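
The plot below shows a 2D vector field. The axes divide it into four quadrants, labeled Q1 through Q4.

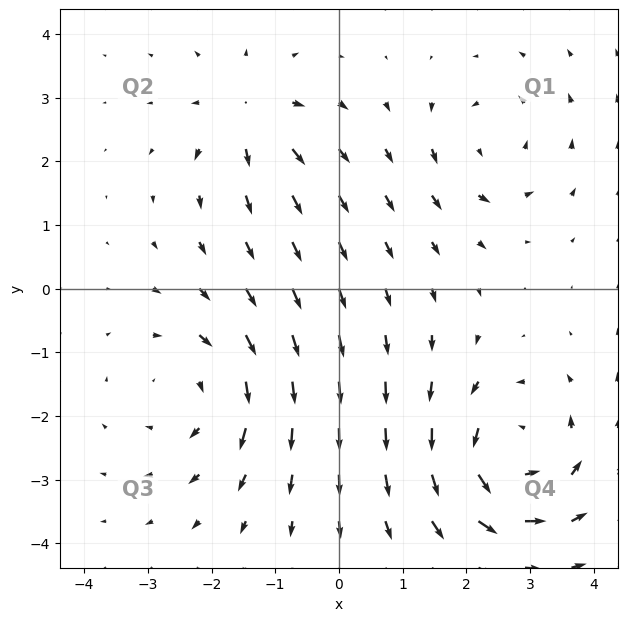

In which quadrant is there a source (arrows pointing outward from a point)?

The source sits at approximately (-1.4, 2.7), which lies in quadrant Q2. The divergence there is about +4, positive as expected for a source.

Q2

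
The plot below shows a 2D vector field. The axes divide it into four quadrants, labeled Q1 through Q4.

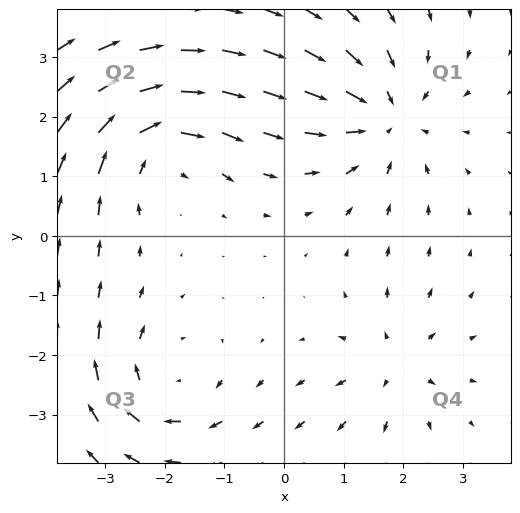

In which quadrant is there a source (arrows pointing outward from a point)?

Q4

The source sits at approximately (1.9, -2.1), which lies in quadrant Q4. The divergence there is about +4, positive as expected for a source.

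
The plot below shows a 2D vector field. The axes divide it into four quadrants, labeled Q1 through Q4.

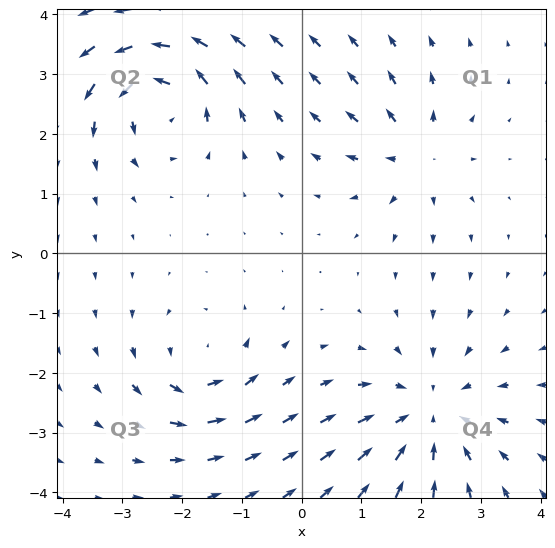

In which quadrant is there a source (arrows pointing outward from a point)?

The source sits at approximately (1.9, 1.7), which lies in quadrant Q1. The divergence there is about +4, positive as expected for a source.

Q1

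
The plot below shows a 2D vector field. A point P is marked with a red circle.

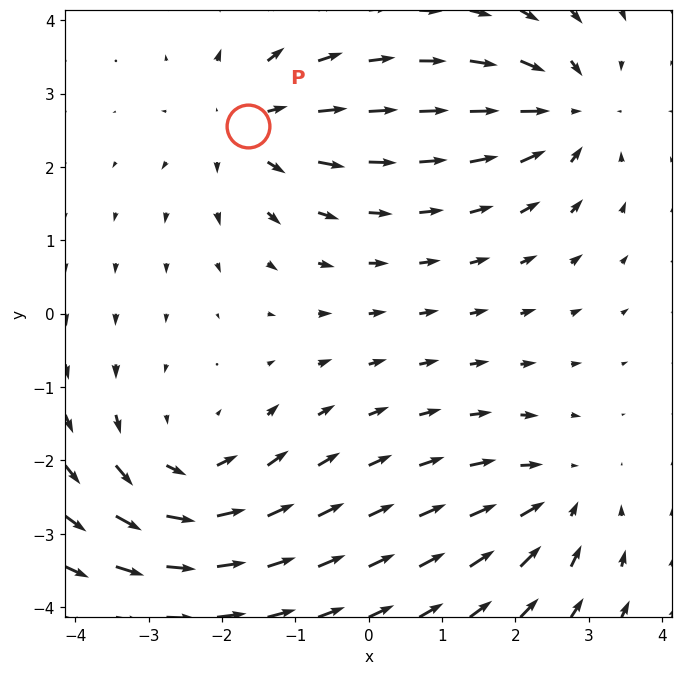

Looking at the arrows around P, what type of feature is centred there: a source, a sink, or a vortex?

At P (-1.7, 2.6) the arrows spread outward. Divergence about +3, curl ≈0 — positive divergence with near-zero curl is a source.

source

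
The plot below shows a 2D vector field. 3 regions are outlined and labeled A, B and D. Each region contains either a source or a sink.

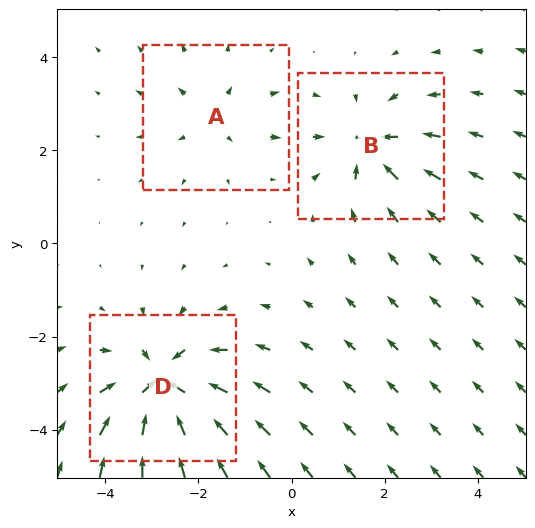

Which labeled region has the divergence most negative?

Divergence at each region's feature centre — A: about +2, B: about -4, D: about -6. Region D is most negative.

D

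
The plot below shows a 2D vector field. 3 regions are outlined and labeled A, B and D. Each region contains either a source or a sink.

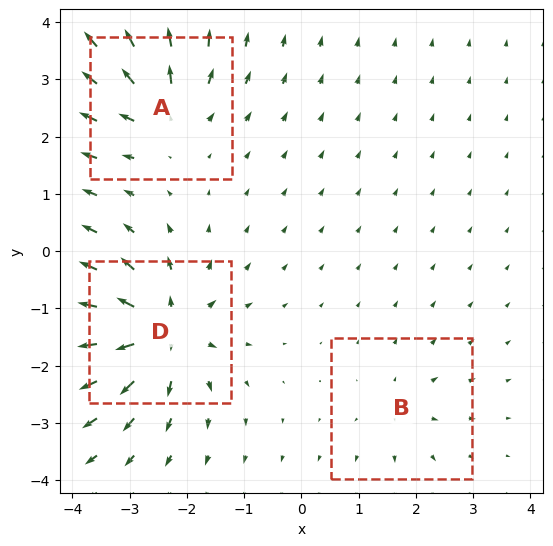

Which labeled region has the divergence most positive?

D

Divergence at each region's feature centre — A: about +4, B: about +2, D: about +6. Region D is most positive.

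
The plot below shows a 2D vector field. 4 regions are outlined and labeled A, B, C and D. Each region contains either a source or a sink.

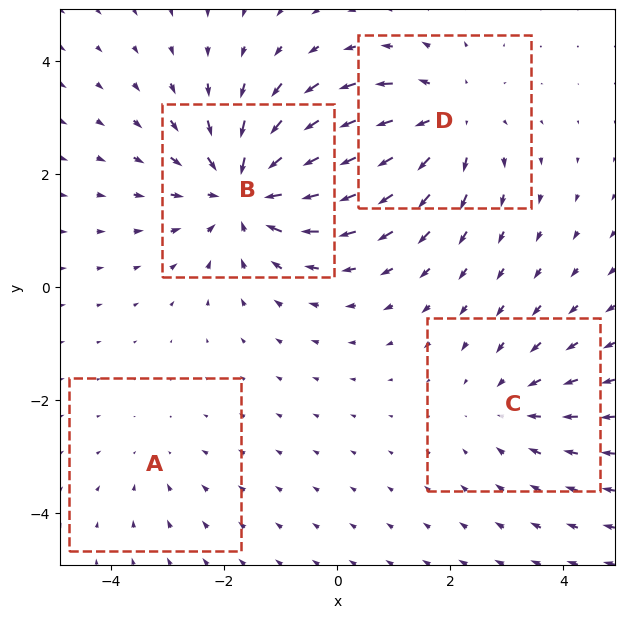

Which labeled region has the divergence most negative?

Divergence at each region's feature centre — A: about -2, B: about -6, C: about -3, D: about +4. Region B is most negative.

B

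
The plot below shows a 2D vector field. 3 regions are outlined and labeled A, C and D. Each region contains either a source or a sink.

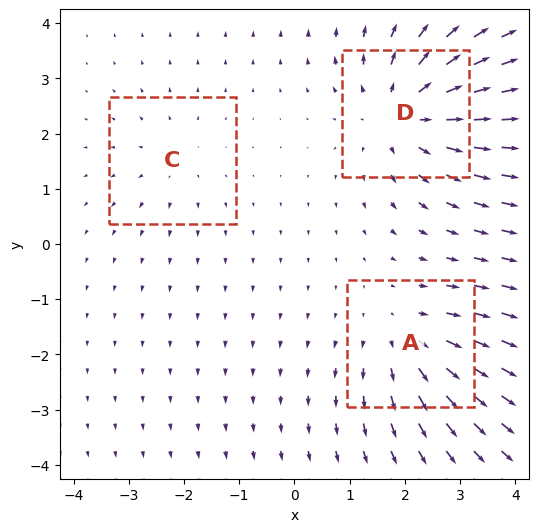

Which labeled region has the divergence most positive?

D

Divergence at each region's feature centre — A: about +3, C: about +2, D: about +4. Region D is most positive.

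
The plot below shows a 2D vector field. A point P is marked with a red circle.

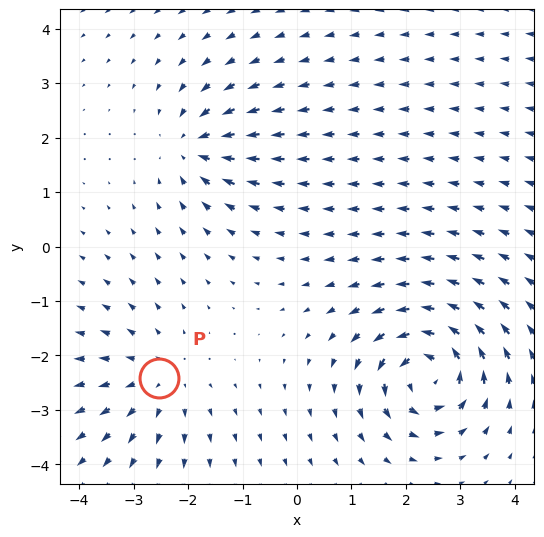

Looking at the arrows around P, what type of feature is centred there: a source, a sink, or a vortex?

At P (-2.5, -2.4) the arrows spread outward. Divergence about +3, curl ≈0 — positive divergence with near-zero curl is a source.

source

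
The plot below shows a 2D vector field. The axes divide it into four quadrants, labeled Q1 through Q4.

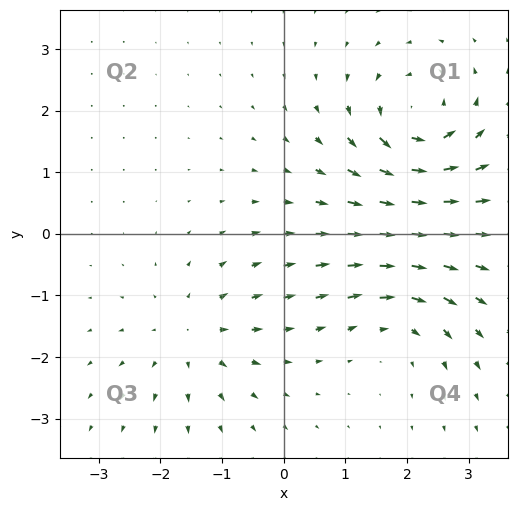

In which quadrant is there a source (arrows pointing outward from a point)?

Q3

The source sits at approximately (-1.5, -1.6), which lies in quadrant Q3. The divergence there is about +4, positive as expected for a source.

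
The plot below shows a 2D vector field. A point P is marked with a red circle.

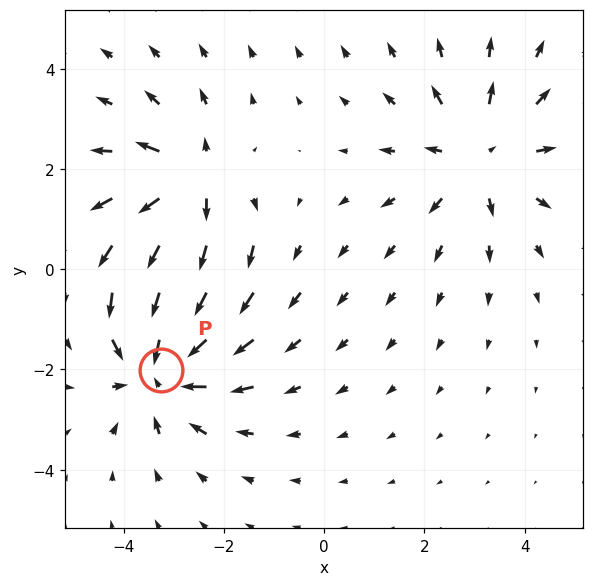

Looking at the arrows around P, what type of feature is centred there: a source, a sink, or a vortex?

sink

At P (-3.3, -2.0) the arrows converge inward. Divergence about -6, curl ≈0 — negative divergence with near-zero curl is a sink.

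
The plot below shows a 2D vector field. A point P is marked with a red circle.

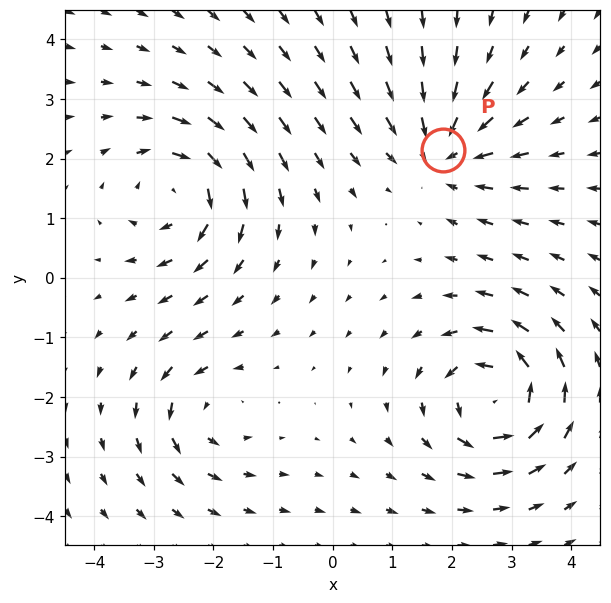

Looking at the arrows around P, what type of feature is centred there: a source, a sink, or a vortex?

sink

At P (1.8, 2.1) the arrows converge inward. Divergence about -4, curl ≈0 — negative divergence with near-zero curl is a sink.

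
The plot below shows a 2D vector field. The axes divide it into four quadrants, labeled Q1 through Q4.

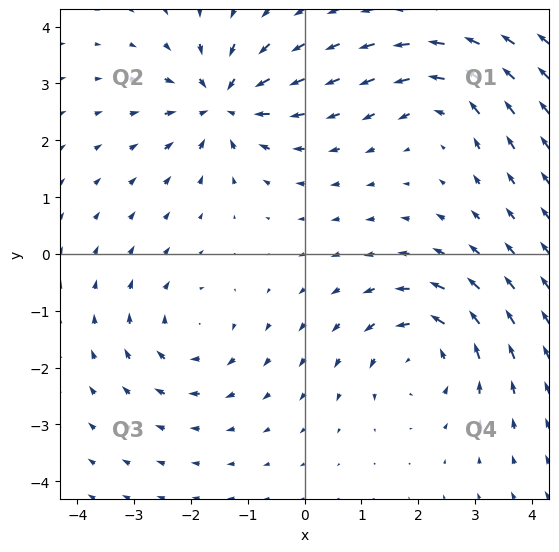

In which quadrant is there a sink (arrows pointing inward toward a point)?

Q2

The sink sits at approximately (-1.4, 2.6), which lies in quadrant Q2. The divergence there is about -5, negative as expected for a sink.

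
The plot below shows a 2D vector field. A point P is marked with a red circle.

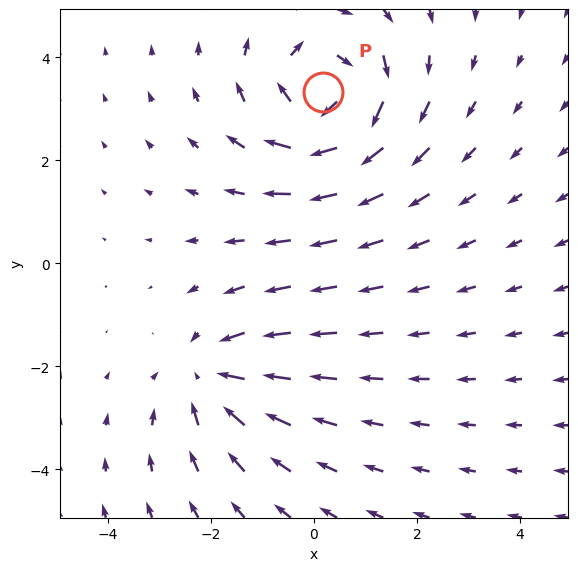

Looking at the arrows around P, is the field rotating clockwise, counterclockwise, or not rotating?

clockwise

Near P at (0.2, 3.3) the arrows circulate clockwise. The curl (z-component) there is about -4; negative curl means clockwise rotation.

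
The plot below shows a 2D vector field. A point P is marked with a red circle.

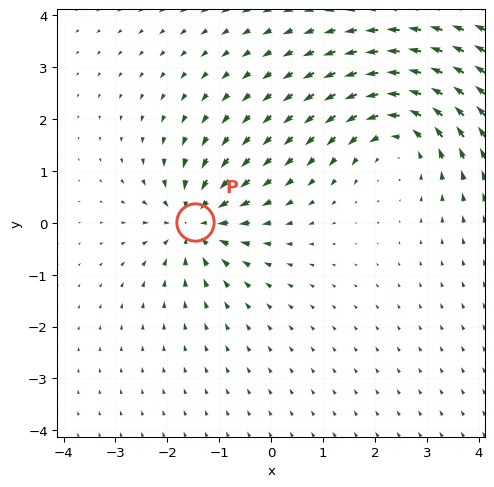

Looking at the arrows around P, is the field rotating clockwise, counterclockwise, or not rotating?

not rotating

Near P at (-1.5, 0.0) the arrows show no circulation. The curl there is ≈0.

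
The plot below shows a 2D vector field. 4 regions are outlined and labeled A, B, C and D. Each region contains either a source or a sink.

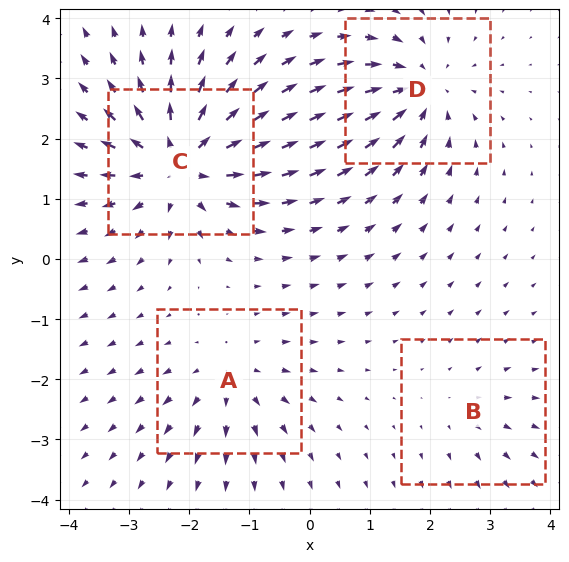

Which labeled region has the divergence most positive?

Divergence at each region's feature centre — A: about +4, B: about +2, C: about +8, D: about -5. Region C is most positive.

C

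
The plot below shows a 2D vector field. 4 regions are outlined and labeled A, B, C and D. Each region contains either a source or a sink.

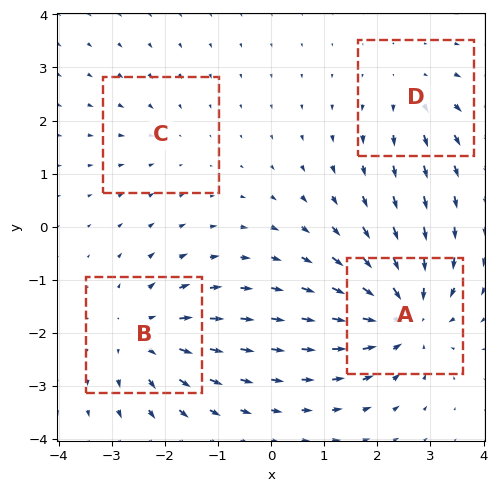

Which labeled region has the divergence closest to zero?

Divergence at each region's feature centre — A: about -7, B: about +5, C: about -2, D: about +3. Region C is closest to zero.

C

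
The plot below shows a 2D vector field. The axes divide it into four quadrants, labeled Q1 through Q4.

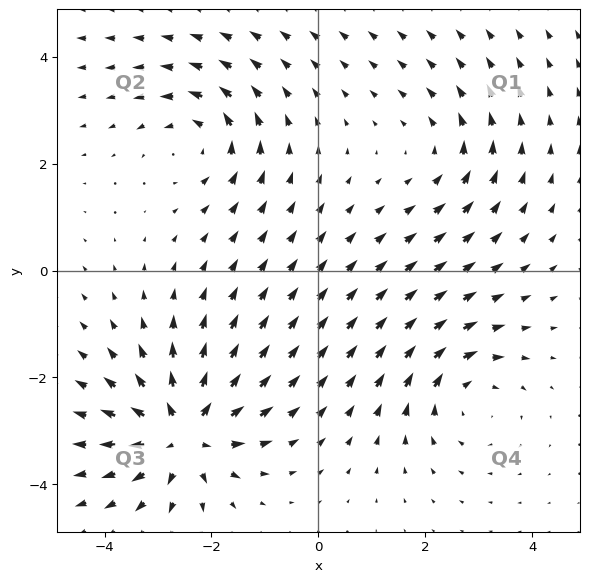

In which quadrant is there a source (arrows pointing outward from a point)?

Q3

The source sits at approximately (-2.5, -3.0), which lies in quadrant Q3. The divergence there is about +6, positive as expected for a source.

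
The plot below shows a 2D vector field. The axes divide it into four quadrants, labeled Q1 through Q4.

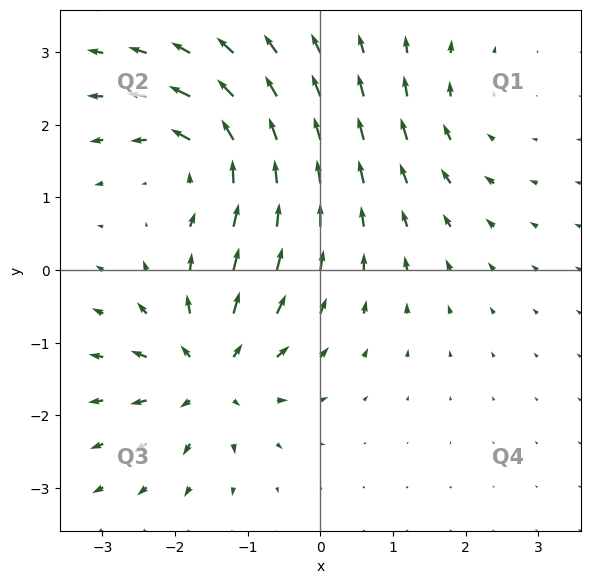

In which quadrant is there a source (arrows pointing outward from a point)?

The source sits at approximately (-1.5, -1.4), which lies in quadrant Q3. The divergence there is about +6, positive as expected for a source.

Q3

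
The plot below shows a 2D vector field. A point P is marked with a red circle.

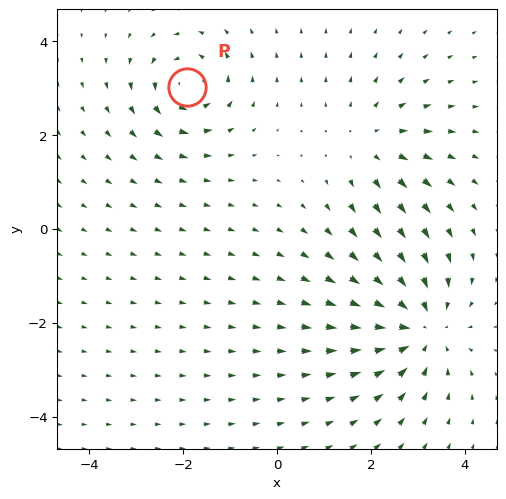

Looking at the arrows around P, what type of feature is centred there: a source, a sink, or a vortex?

At P (-1.9, 3.0) the arrows circulate counterclockwise. Divergence ≈0, curl about +4 — near-zero divergence with nonzero curl is a vortex.

vortex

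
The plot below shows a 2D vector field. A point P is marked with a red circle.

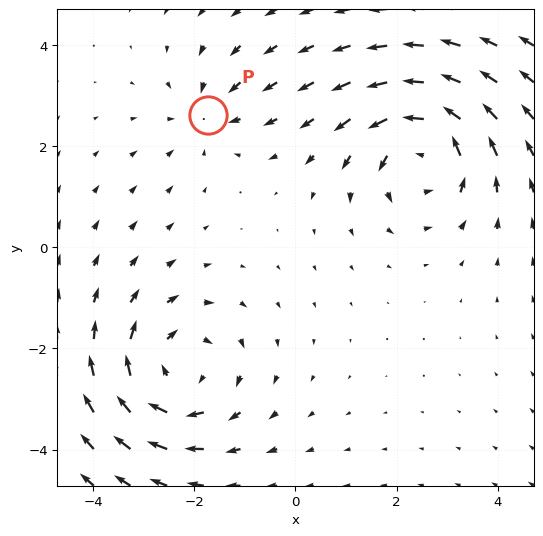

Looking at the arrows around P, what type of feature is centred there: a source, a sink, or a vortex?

sink

At P (-1.7, 2.6) the arrows converge inward. Divergence about -3, curl ≈0 — negative divergence with near-zero curl is a sink.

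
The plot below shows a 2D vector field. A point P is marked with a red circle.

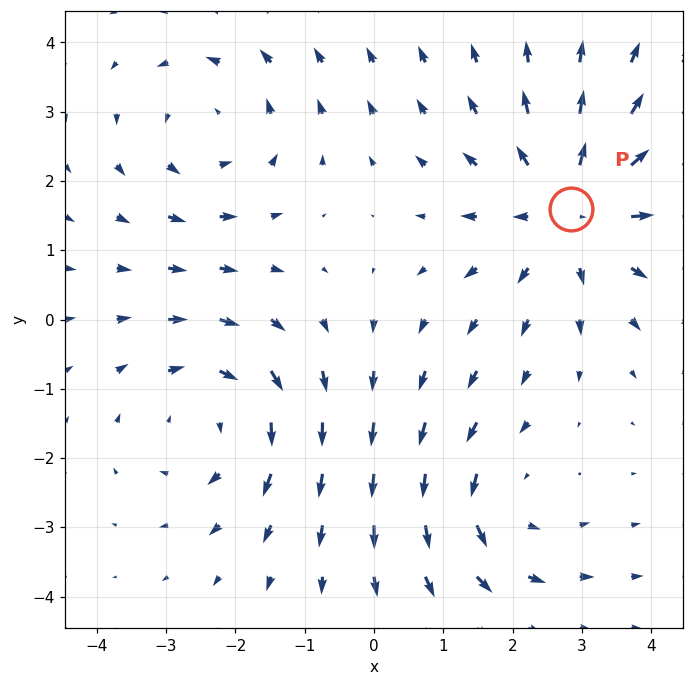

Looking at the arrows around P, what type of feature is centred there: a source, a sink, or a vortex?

At P (2.8, 1.6) the arrows spread outward. Divergence about +4, curl ≈0 — positive divergence with near-zero curl is a source.

source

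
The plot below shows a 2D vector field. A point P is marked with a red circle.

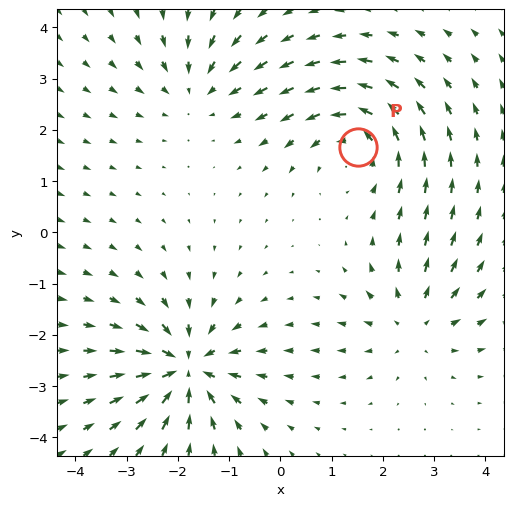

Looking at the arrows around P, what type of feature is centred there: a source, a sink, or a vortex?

vortex

At P (1.5, 1.7) the arrows circulate counterclockwise. Divergence ≈0, curl about +4 — near-zero divergence with nonzero curl is a vortex.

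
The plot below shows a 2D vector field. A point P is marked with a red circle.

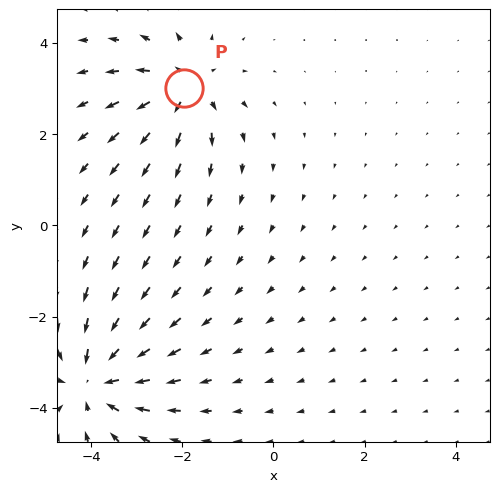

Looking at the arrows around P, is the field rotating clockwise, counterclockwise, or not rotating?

Near P at (-2.0, 3.0) the arrows show no circulation. The curl there is ≈0.

not rotating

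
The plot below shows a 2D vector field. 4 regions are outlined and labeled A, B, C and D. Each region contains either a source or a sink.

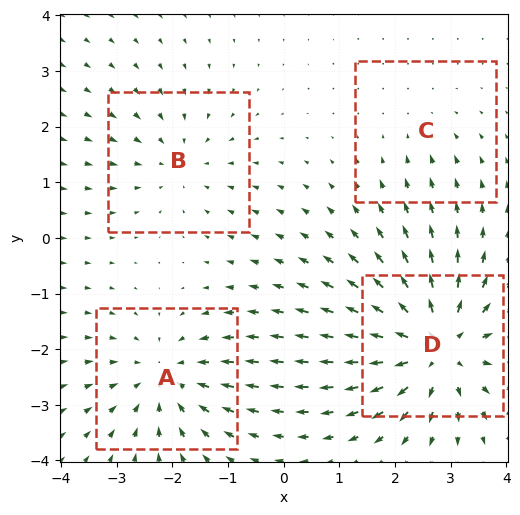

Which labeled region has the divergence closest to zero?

Divergence at each region's feature centre — A: about -5, B: about -3, C: about -2, D: about +7. Region C is closest to zero.

C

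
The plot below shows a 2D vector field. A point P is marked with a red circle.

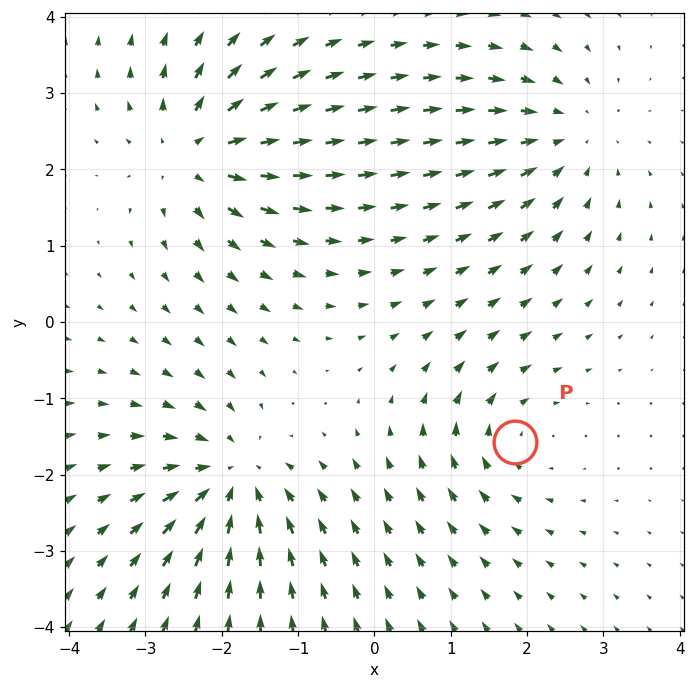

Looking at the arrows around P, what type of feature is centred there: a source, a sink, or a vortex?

At P (1.8, -1.6) the arrows circulate clockwise. Divergence ≈0, curl about -3 — near-zero divergence with nonzero curl is a vortex.

vortex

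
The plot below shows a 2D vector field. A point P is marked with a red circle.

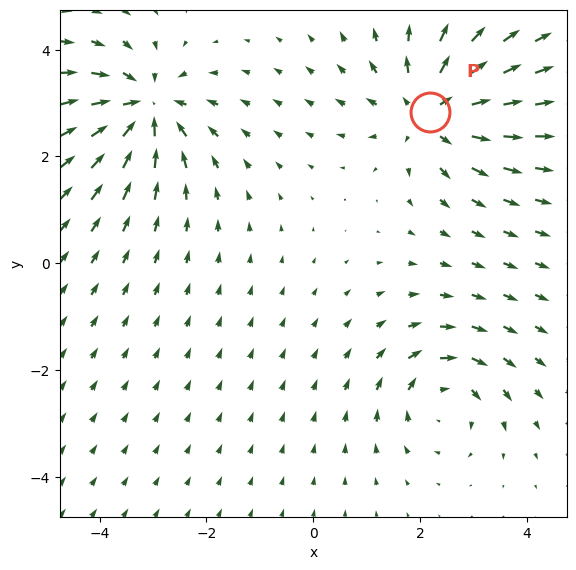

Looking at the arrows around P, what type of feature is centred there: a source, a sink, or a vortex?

source

At P (2.2, 2.8) the arrows spread outward. Divergence about +4, curl ≈0 — positive divergence with near-zero curl is a source.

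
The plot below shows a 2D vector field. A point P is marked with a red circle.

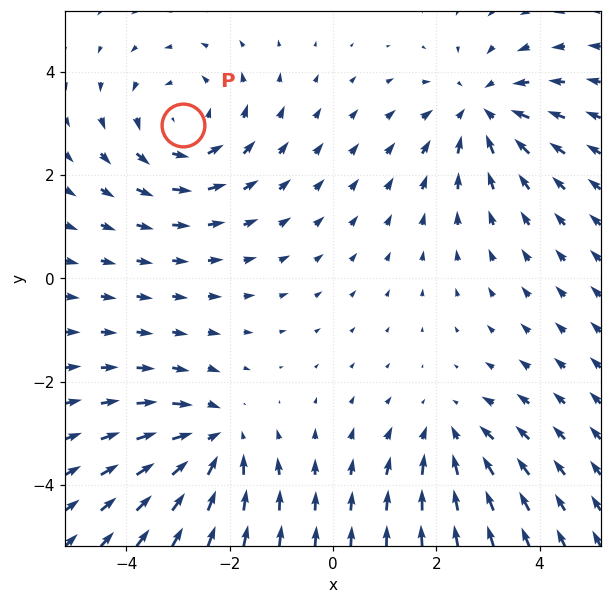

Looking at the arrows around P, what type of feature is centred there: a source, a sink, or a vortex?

At P (-2.9, 3.0) the arrows circulate counterclockwise. Divergence ≈0, curl about +4 — near-zero divergence with nonzero curl is a vortex.

vortex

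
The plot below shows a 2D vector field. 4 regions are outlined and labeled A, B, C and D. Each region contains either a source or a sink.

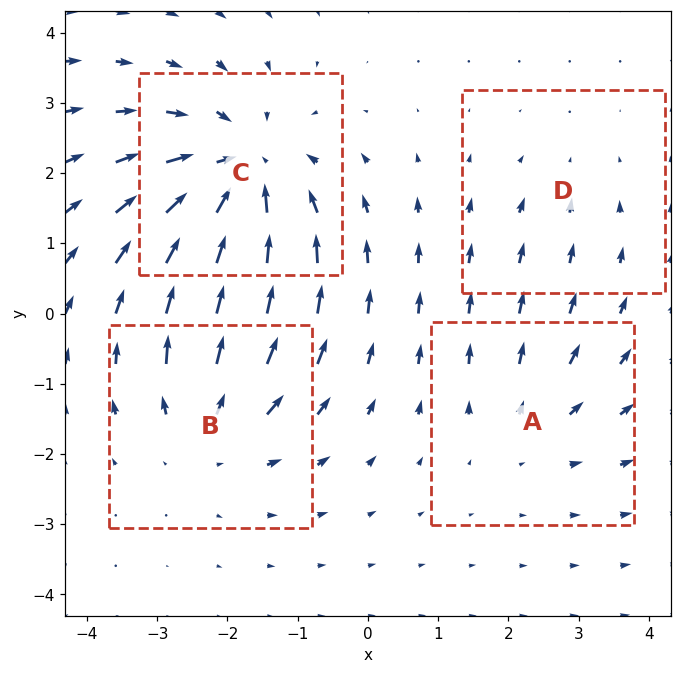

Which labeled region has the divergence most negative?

C

Divergence at each region's feature centre — A: about +3, B: about +4, C: about -6, D: about -2. Region C is most negative.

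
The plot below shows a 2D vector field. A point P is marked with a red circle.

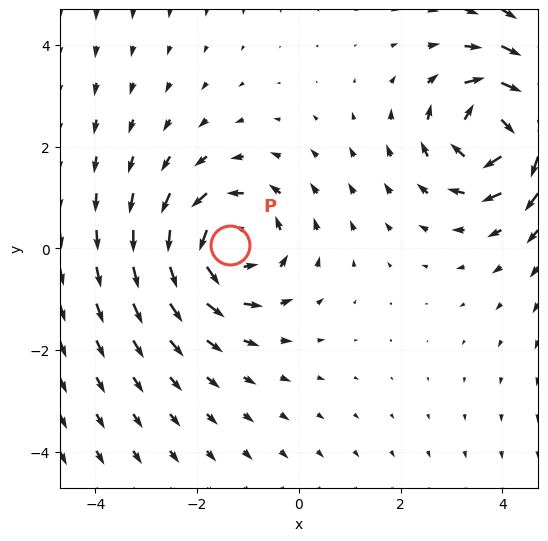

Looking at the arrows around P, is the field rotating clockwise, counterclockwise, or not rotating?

Near P at (-1.4, 0.1) the arrows circulate counterclockwise. The curl (z-component) there is about +3; positive curl means counterclockwise rotation.

counterclockwise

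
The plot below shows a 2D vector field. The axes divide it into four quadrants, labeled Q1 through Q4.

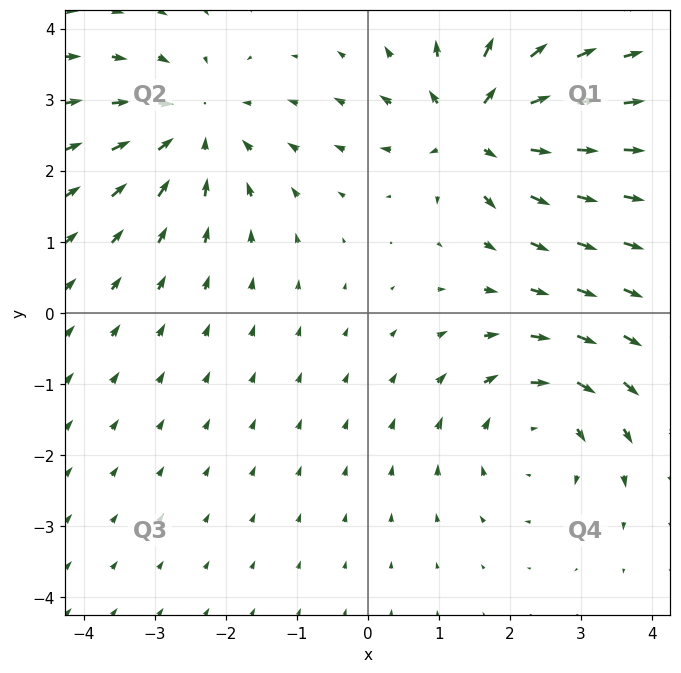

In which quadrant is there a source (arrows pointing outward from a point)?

Q1

The source sits at approximately (1.5, 2.6), which lies in quadrant Q1. The divergence there is about +6, positive as expected for a source.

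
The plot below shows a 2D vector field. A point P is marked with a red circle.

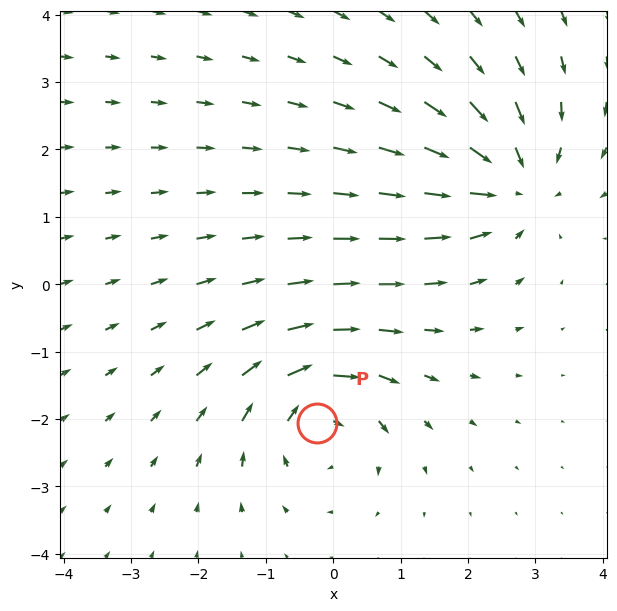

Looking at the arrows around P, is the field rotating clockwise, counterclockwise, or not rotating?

clockwise

Near P at (-0.2, -2.1) the arrows circulate clockwise. The curl (z-component) there is about -4; negative curl means clockwise rotation.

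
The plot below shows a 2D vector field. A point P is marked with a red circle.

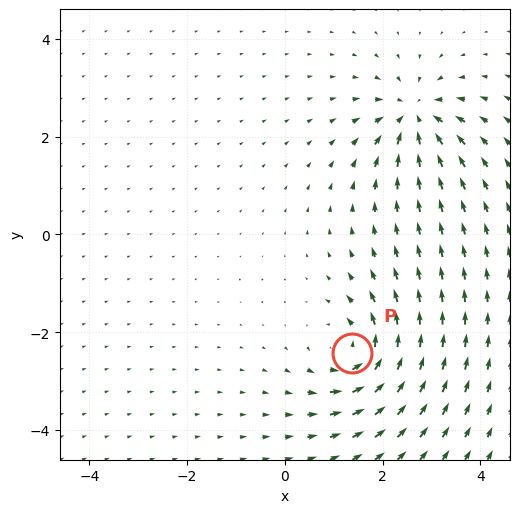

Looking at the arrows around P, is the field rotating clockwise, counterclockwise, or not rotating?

Near P at (1.4, -2.4) the arrows circulate counterclockwise. The curl (z-component) there is about +5; positive curl means counterclockwise rotation.

counterclockwise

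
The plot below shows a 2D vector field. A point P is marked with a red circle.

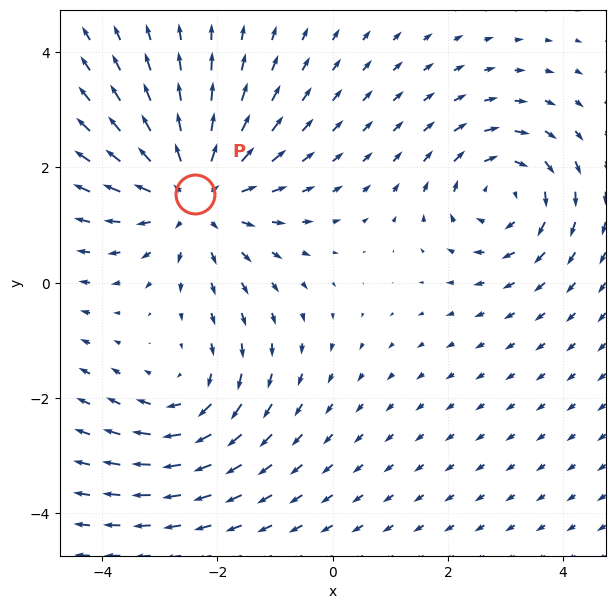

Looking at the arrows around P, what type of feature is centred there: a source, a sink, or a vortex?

source

At P (-2.4, 1.5) the arrows spread outward. Divergence about +4, curl ≈0 — positive divergence with near-zero curl is a source.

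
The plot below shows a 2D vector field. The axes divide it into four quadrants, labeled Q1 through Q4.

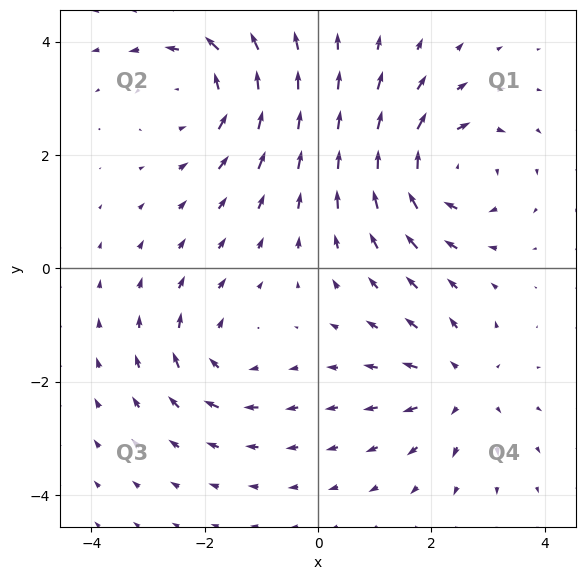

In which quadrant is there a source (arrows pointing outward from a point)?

Q4

The source sits at approximately (2.5, -2.1), which lies in quadrant Q4. The divergence there is about +3, positive as expected for a source.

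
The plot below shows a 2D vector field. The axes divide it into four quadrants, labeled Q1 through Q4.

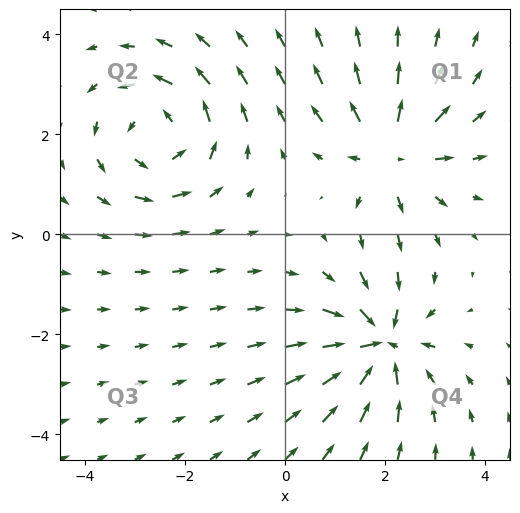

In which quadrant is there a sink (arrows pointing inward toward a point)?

The sink sits at approximately (1.9, -2.2), which lies in quadrant Q4. The divergence there is about -6, negative as expected for a sink.

Q4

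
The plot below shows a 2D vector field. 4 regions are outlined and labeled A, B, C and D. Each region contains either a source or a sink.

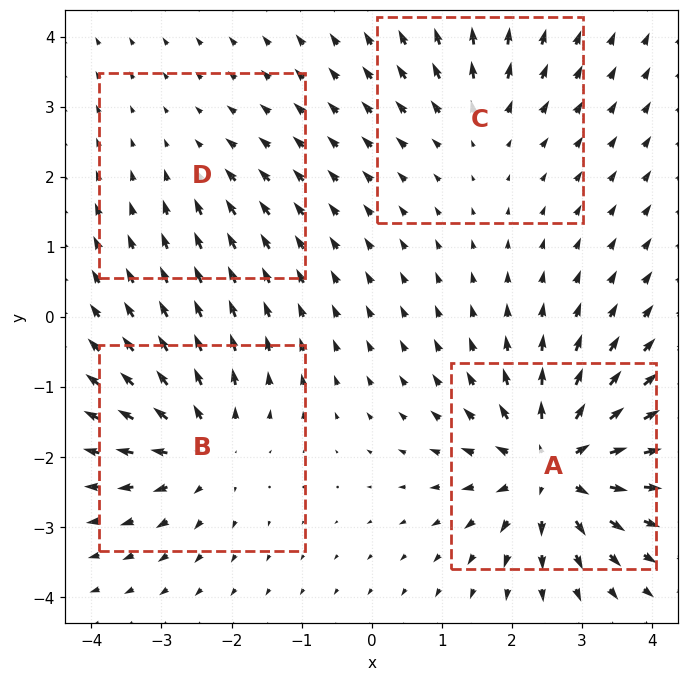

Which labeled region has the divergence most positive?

Divergence at each region's feature centre — A: about +9, B: about +6, C: about +4, D: about -2. Region A is most positive.

A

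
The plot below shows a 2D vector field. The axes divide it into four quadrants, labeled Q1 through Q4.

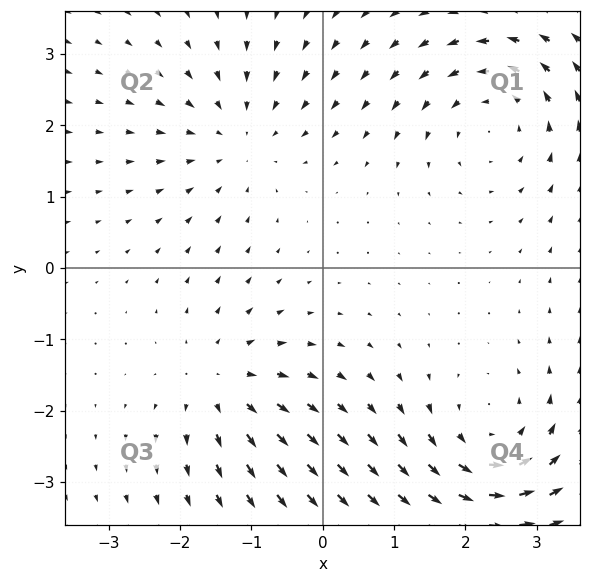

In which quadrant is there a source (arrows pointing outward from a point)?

The source sits at approximately (-1.4, -1.6), which lies in quadrant Q3. The divergence there is about +4, positive as expected for a source.

Q3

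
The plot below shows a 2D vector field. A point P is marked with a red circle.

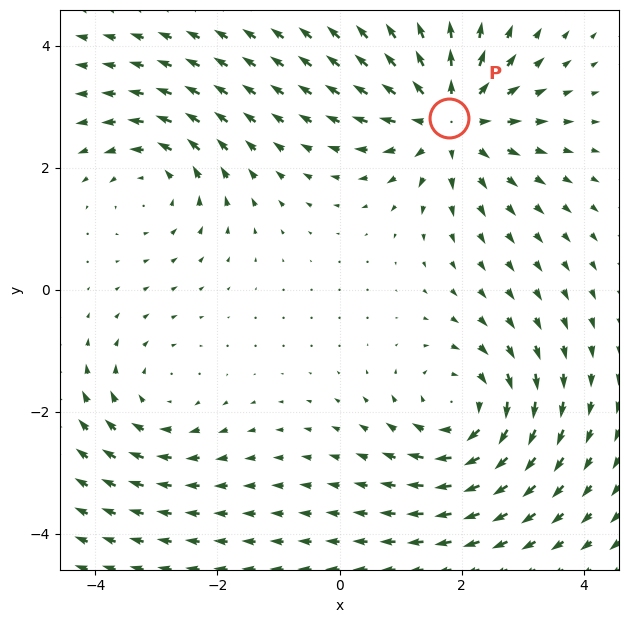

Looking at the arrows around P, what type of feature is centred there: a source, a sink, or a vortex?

At P (1.8, 2.8) the arrows spread outward. Divergence about +5, curl ≈0 — positive divergence with near-zero curl is a source.

source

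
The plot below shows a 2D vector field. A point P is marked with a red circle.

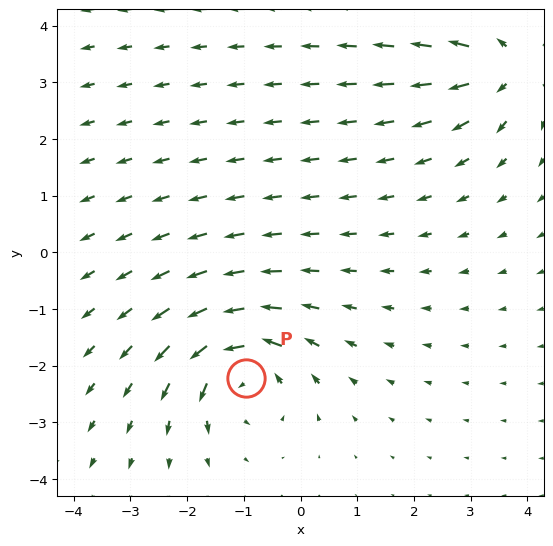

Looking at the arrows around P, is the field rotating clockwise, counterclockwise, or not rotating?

Near P at (-1.0, -2.2) the arrows circulate counterclockwise. The curl (z-component) there is about +6; positive curl means counterclockwise rotation.

counterclockwise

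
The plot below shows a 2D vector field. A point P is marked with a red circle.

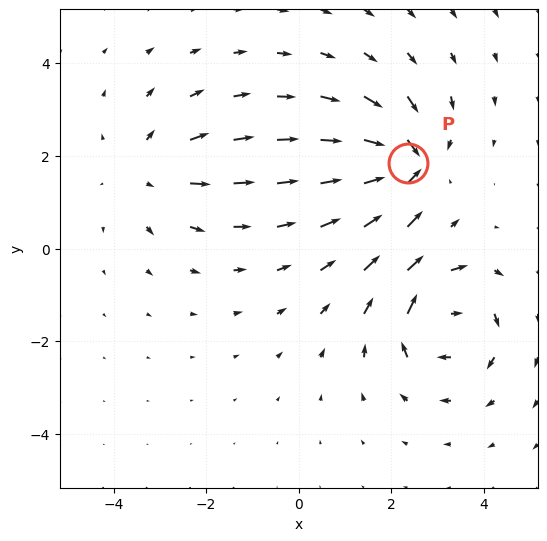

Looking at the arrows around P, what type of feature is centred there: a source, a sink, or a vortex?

At P (2.4, 1.9) the arrows converge inward. Divergence about -7, curl ≈0 — negative divergence with near-zero curl is a sink.

sink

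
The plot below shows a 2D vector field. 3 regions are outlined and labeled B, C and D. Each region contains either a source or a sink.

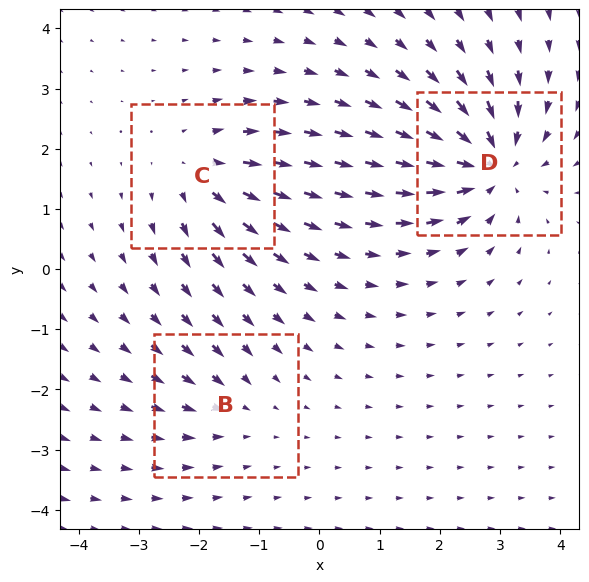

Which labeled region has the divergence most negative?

Divergence at each region's feature centre — B: about -2, C: about +4, D: about -6. Region D is most negative.

D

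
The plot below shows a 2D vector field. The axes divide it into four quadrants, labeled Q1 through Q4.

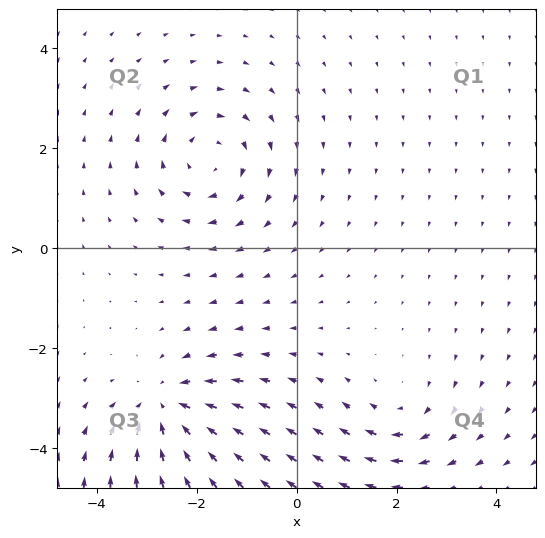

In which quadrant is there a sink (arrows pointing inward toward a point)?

Q3

The sink sits at approximately (-2.6, -3.2), which lies in quadrant Q3. The divergence there is about -5, negative as expected for a sink.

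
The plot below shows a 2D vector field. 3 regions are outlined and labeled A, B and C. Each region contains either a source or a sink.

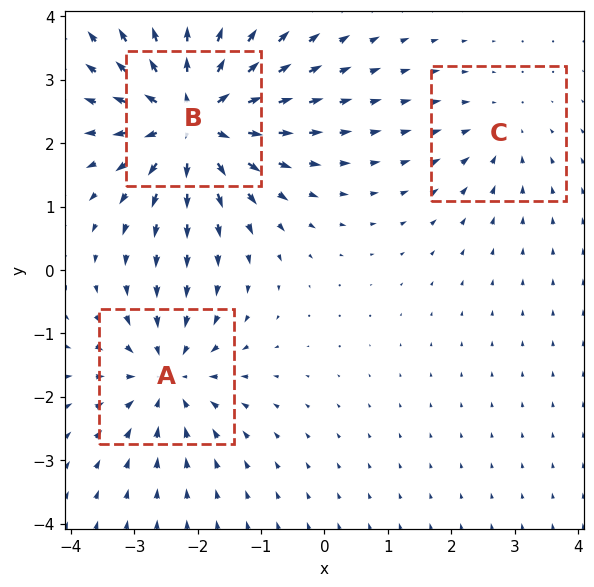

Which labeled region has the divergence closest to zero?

C

Divergence at each region's feature centre — A: about -4, B: about +6, C: about -2. Region C is closest to zero.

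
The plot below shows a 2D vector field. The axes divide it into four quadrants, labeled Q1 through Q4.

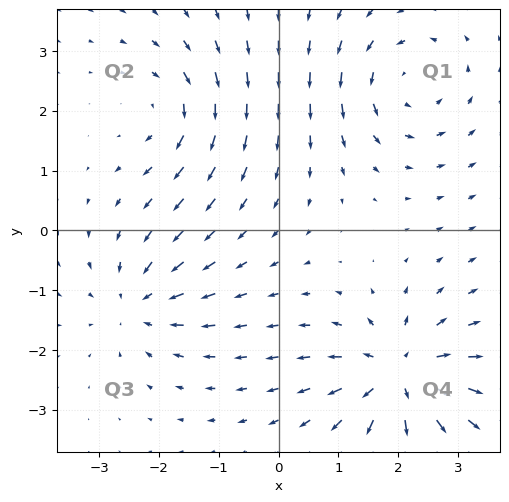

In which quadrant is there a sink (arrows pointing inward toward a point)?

The sink sits at approximately (-2.3, -1.2), which lies in quadrant Q3. The divergence there is about -4, negative as expected for a sink.

Q3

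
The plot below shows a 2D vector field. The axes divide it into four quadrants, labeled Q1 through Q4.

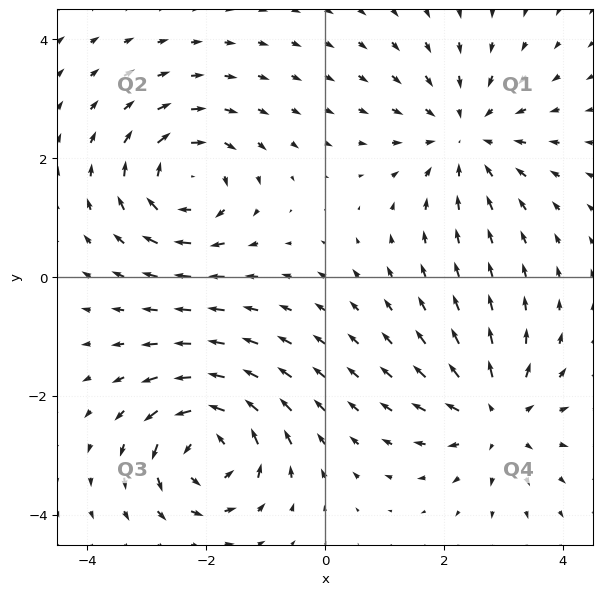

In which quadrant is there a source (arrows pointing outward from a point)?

The source sits at approximately (2.9, -2.4), which lies in quadrant Q4. The divergence there is about +4, positive as expected for a source.

Q4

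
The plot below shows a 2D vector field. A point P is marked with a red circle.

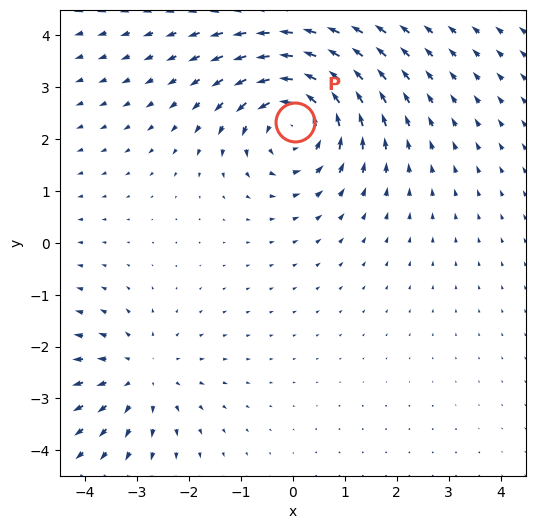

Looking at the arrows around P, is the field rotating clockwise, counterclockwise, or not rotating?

counterclockwise

Near P at (0.0, 2.3) the arrows circulate counterclockwise. The curl (z-component) there is about +4; positive curl means counterclockwise rotation.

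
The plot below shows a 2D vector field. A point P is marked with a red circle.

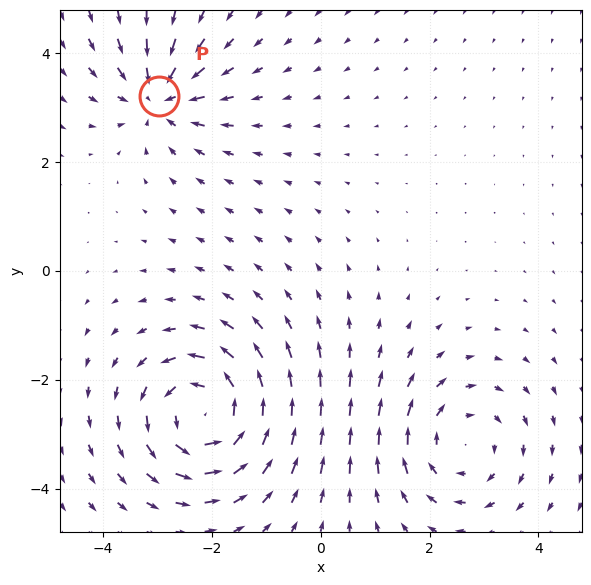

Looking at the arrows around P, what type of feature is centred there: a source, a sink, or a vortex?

At P (-3.0, 3.2) the arrows converge inward. Divergence about -4, curl ≈0 — negative divergence with near-zero curl is a sink.

sink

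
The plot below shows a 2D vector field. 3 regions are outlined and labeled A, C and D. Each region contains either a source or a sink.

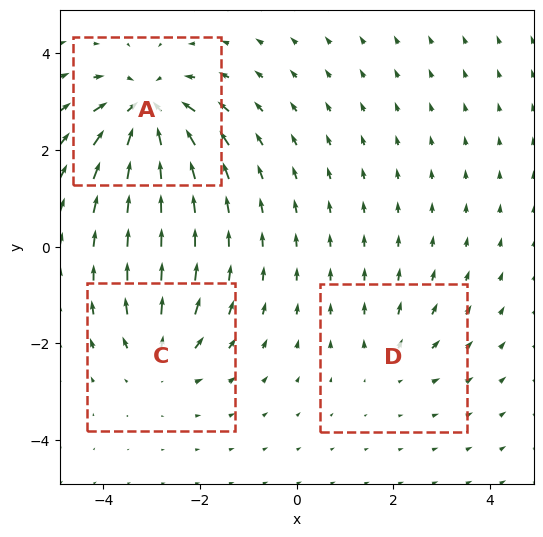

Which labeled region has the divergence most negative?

A

Divergence at each region's feature centre — A: about -6, C: about +3, D: about +2. Region A is most negative.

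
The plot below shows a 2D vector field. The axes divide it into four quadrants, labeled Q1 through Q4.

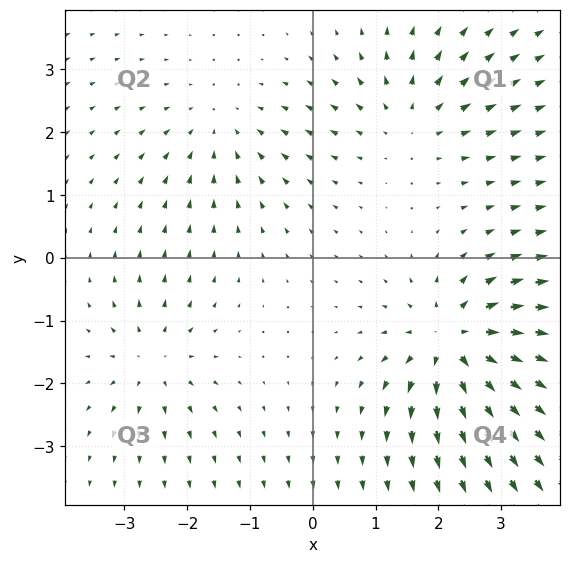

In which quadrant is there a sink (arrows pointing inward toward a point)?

Q2

The sink sits at approximately (-1.5, 2.1), which lies in quadrant Q2. The divergence there is about -3, negative as expected for a sink.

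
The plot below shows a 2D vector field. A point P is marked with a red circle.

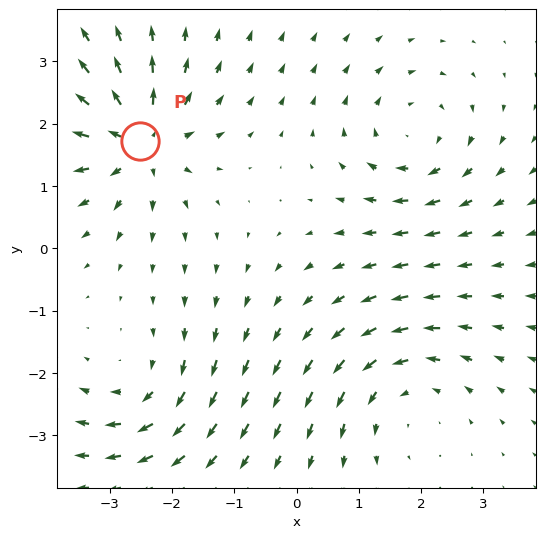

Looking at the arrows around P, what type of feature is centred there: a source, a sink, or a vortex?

At P (-2.5, 1.7) the arrows spread outward. Divergence about +6, curl ≈0 — positive divergence with near-zero curl is a source.

source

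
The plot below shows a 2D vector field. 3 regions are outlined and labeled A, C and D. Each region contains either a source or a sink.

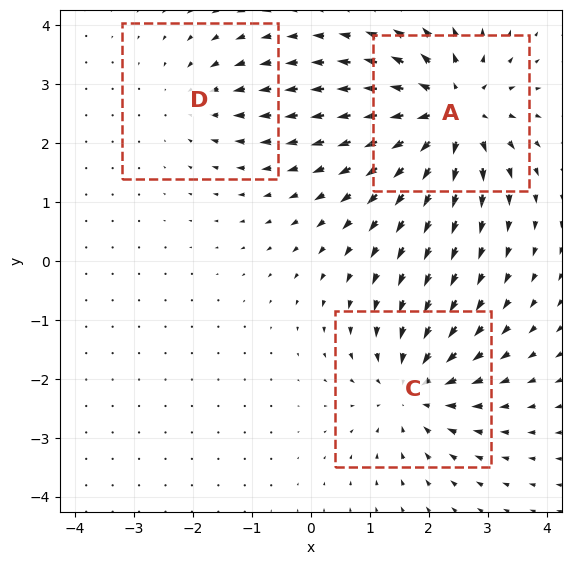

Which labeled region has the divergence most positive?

Divergence at each region's feature centre — A: about +5, C: about -4, D: about -2. Region A is most positive.

A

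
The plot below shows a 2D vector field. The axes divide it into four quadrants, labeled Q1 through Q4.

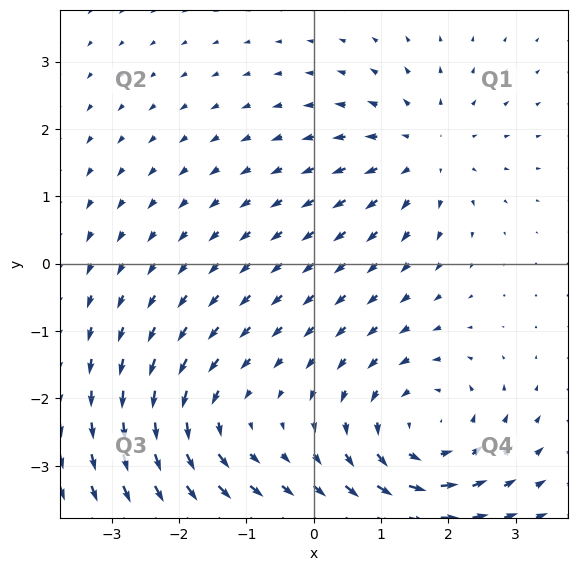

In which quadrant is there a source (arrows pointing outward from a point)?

Q1

The source sits at approximately (1.6, 1.7), which lies in quadrant Q1. The divergence there is about +3, positive as expected for a source.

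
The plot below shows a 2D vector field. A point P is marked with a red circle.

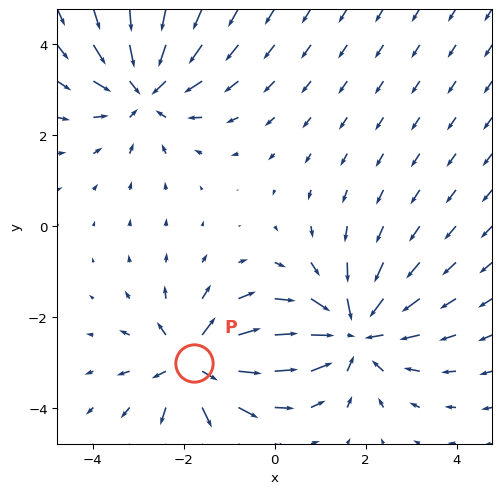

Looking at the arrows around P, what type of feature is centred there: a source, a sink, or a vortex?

At P (-1.8, -3.0) the arrows spread outward. Divergence about +5, curl ≈0 — positive divergence with near-zero curl is a source.

source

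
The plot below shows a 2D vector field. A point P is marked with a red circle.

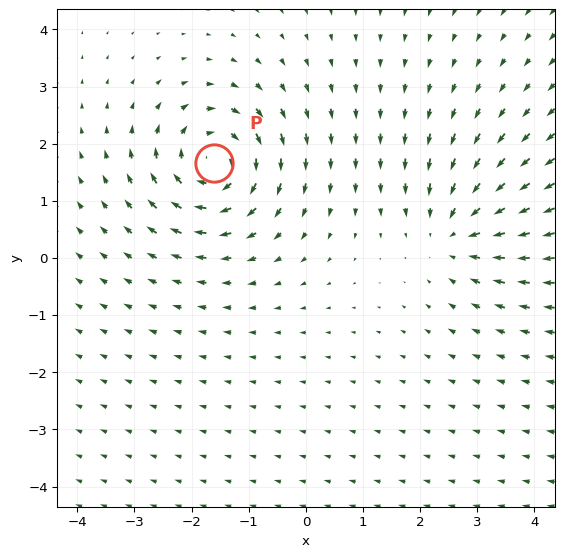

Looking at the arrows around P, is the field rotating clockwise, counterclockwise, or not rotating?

Near P at (-1.6, 1.7) the arrows circulate clockwise. The curl (z-component) there is about -6; negative curl means clockwise rotation.

clockwise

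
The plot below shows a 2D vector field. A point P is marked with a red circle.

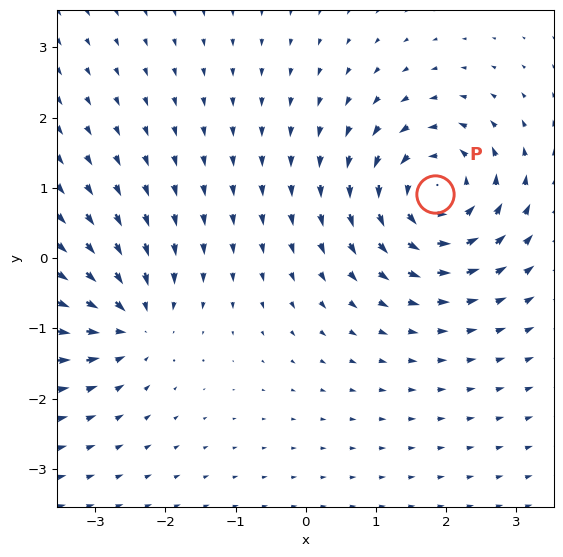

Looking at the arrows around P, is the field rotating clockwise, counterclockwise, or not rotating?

counterclockwise

Near P at (1.8, 0.9) the arrows circulate counterclockwise. The curl (z-component) there is about +5; positive curl means counterclockwise rotation.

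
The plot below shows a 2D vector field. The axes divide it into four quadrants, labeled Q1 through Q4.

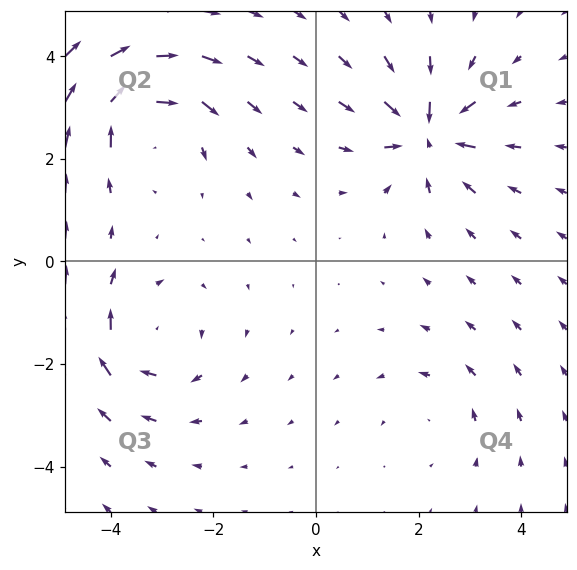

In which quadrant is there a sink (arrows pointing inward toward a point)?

The sink sits at approximately (2.2, 2.5), which lies in quadrant Q1. The divergence there is about -7, negative as expected for a sink.

Q1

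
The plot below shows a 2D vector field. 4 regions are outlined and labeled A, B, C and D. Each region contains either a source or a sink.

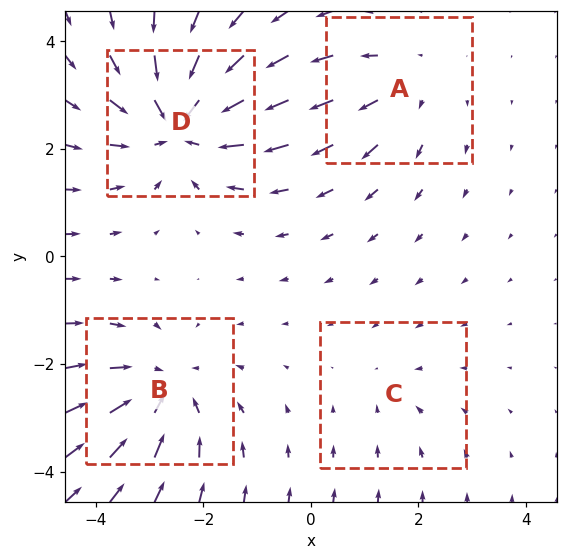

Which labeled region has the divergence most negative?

D

Divergence at each region's feature centre — A: about +3, B: about -4, C: about -2, D: about -6. Region D is most negative.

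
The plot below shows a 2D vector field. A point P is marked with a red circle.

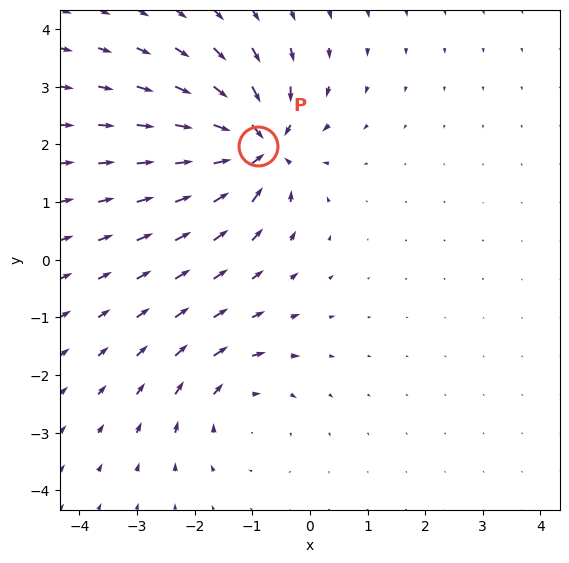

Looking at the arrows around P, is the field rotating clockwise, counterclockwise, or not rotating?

Near P at (-0.9, 2.0) the arrows show no circulation. The curl there is ≈0.

not rotating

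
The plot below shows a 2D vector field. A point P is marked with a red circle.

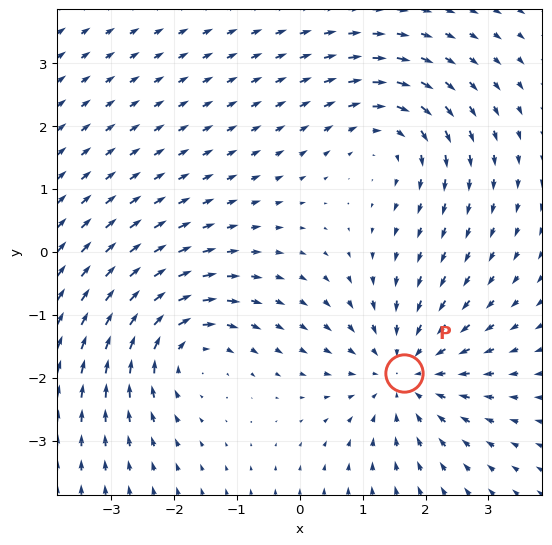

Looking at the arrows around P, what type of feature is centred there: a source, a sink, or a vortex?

sink

At P (1.7, -1.9) the arrows converge inward. Divergence about -4, curl ≈0 — negative divergence with near-zero curl is a sink.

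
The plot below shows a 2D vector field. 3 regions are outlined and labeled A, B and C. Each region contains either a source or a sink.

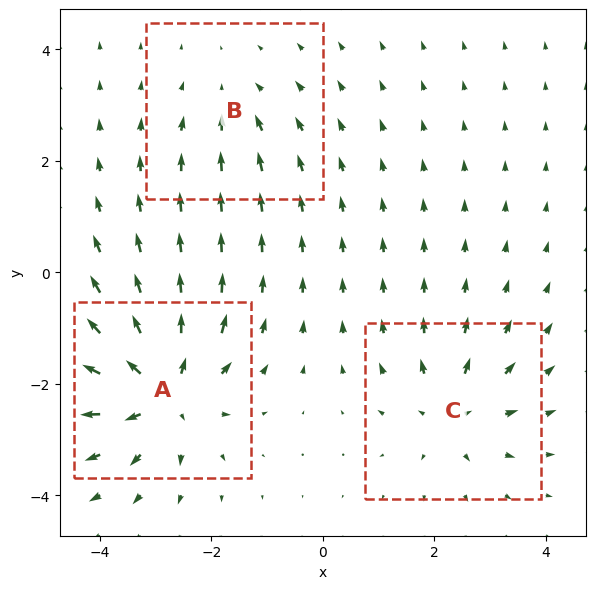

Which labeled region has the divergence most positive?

Divergence at each region's feature centre — A: about +6, B: about -2, C: about +4. Region A is most positive.

A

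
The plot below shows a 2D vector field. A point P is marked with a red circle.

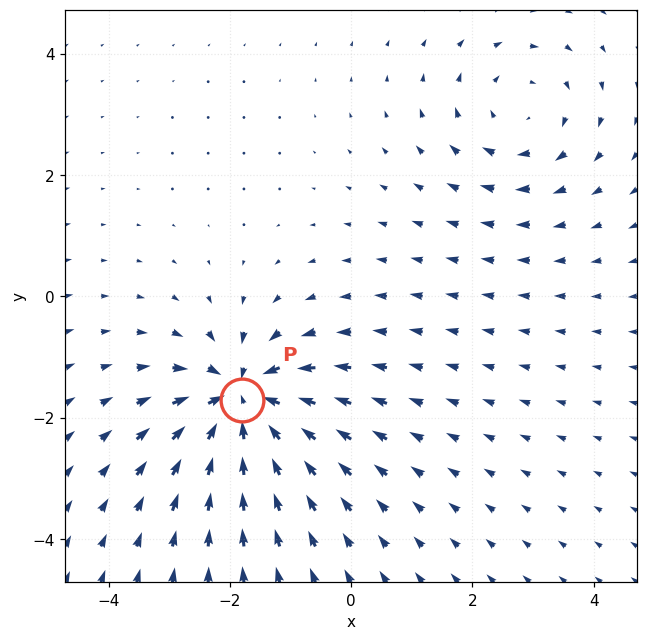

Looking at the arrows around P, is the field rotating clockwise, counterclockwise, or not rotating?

not rotating

Near P at (-1.8, -1.7) the arrows show no circulation. The curl there is ≈0.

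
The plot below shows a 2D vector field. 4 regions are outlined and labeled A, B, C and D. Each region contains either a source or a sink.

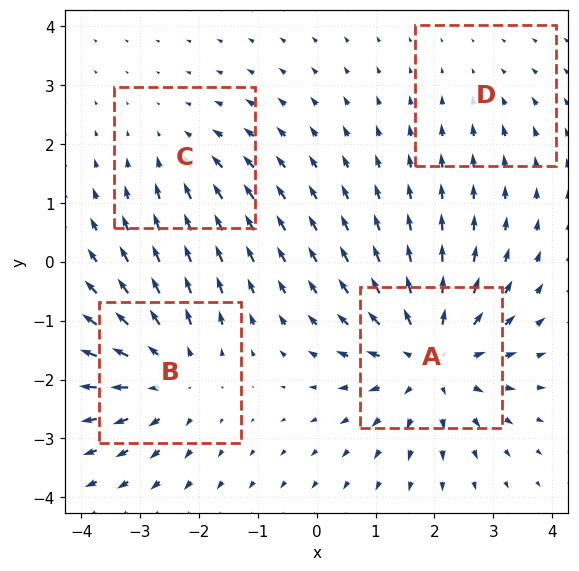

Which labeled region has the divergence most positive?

A

Divergence at each region's feature centre — A: about +6, B: about +5, C: about -3, D: about -2. Region A is most positive.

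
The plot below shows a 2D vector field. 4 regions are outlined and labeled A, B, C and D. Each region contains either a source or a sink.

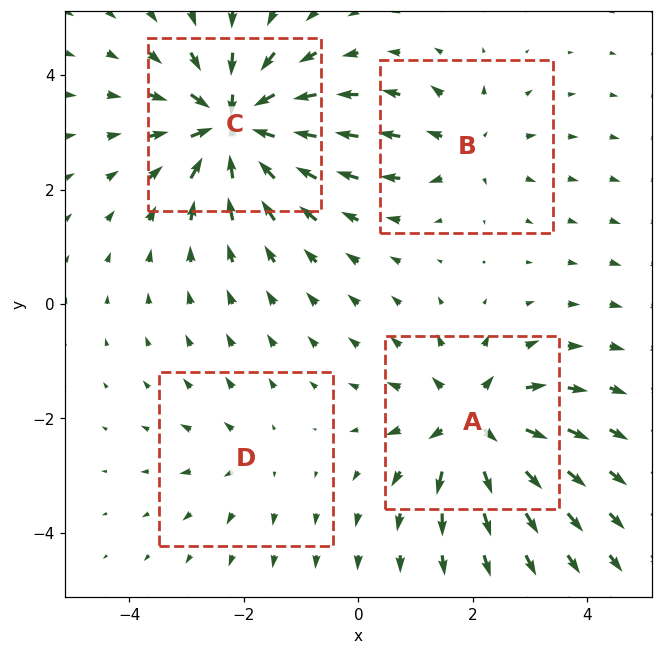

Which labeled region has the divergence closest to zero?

D

Divergence at each region's feature centre — A: about +6, B: about +4, C: about -8, D: about +3. Region D is closest to zero.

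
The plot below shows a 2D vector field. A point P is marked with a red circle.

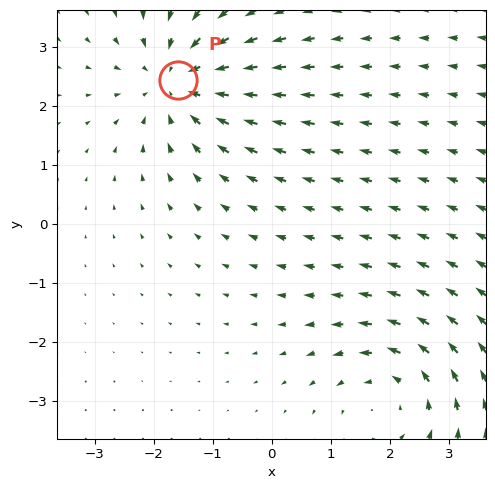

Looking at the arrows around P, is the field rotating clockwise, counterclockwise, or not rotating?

Near P at (-1.6, 2.4) the arrows show no circulation. The curl there is ≈0.

not rotating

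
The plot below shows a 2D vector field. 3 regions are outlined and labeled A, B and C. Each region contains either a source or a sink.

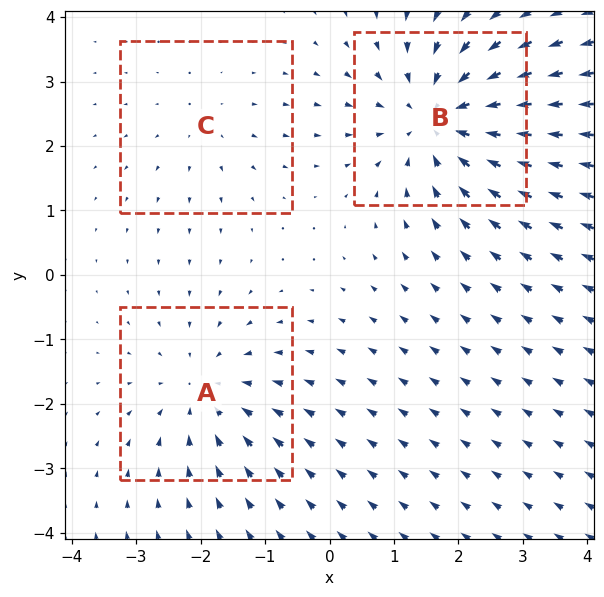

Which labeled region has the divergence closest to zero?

Divergence at each region's feature centre — A: about -3, B: about -5, C: about +2. Region C is closest to zero.

C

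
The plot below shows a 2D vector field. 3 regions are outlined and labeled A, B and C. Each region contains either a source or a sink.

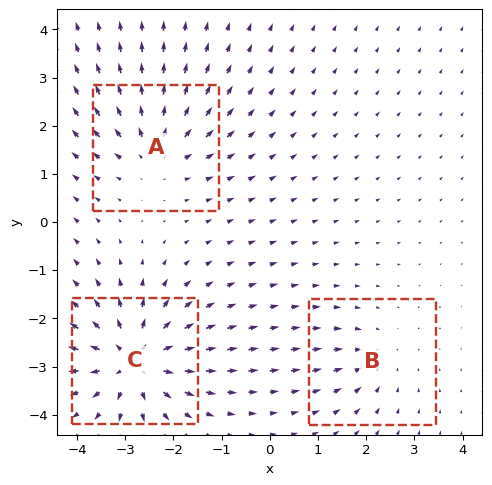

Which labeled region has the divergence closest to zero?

Divergence at each region's feature centre — A: about +4, B: about -2, C: about +5. Region B is closest to zero.

B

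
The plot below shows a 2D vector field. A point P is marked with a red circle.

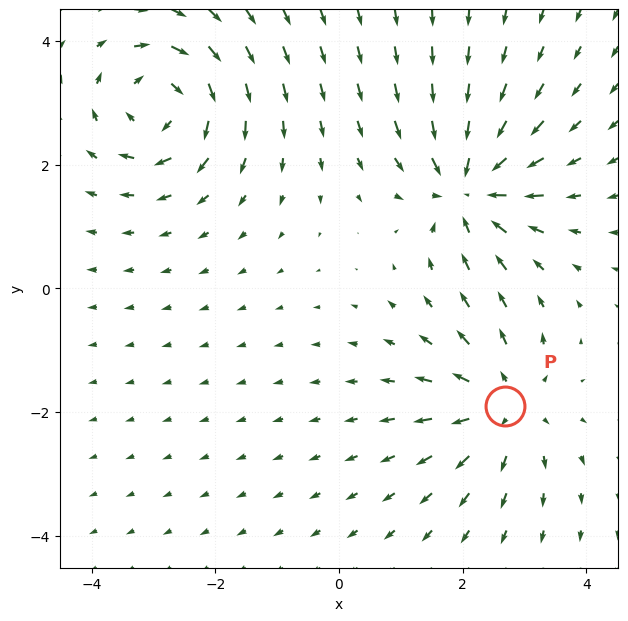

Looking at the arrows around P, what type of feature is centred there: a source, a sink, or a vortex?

At P (2.7, -1.9) the arrows spread outward. Divergence about +4, curl ≈0 — positive divergence with near-zero curl is a source.

source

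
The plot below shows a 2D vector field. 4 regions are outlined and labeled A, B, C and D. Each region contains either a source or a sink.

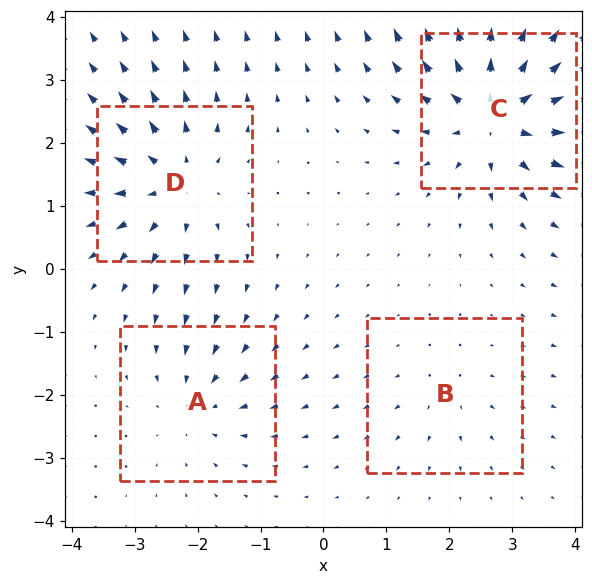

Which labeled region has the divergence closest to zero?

Divergence at each region's feature centre — A: about -4, B: about +2, C: about +8, D: about +5. Region B is closest to zero.

B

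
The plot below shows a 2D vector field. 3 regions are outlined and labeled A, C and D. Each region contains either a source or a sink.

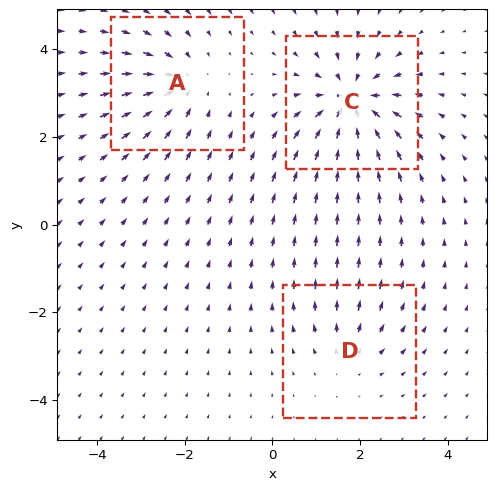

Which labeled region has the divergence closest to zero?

D

Divergence at each region's feature centre — A: about -4, C: about -6, D: about +2. Region D is closest to zero.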